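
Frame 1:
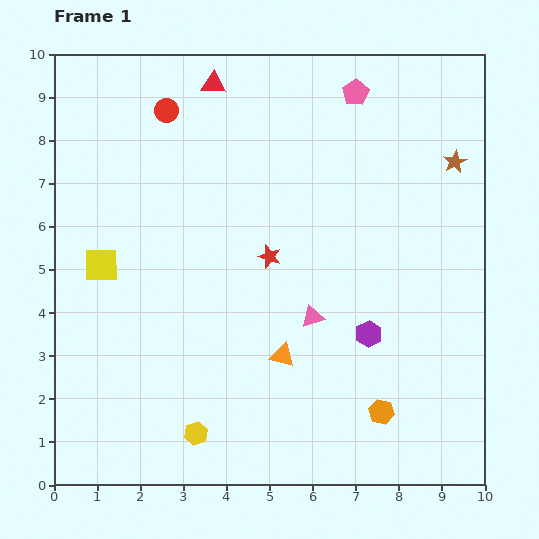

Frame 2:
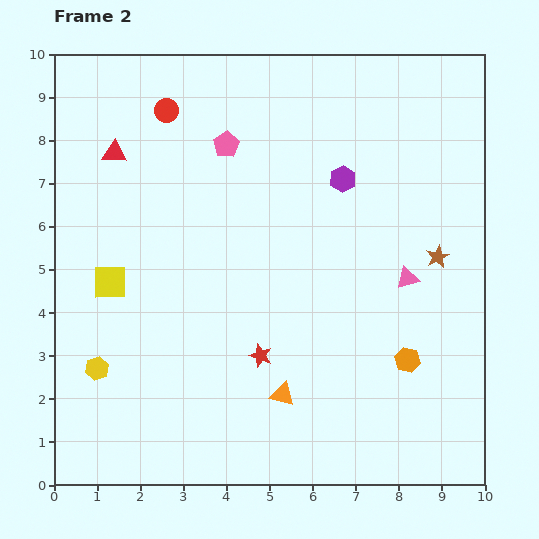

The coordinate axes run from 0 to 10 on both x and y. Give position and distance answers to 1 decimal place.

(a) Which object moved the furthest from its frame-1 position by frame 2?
the purple hexagon

(moved 3.6; next 3.2)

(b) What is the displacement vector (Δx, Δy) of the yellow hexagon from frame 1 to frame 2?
(-2.3, 1.5)

The yellow hexagon was at (3.3, 1.2) in frame 1 and (1.0, 2.7) in frame 2.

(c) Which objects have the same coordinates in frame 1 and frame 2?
the red circle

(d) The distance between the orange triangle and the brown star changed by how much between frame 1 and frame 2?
-1.2

Distance in frame 1: 6.0. Distance in frame 2: 4.8.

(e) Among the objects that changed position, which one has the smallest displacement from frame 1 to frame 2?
the yellow square

(moved 0.4)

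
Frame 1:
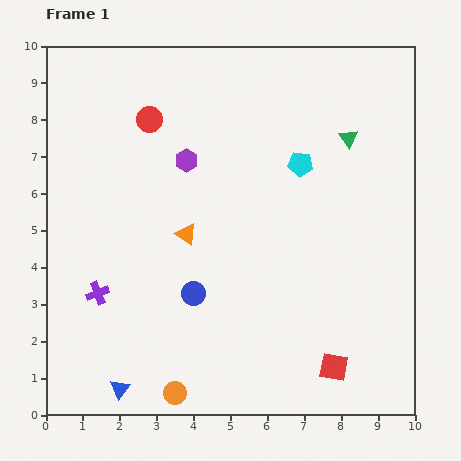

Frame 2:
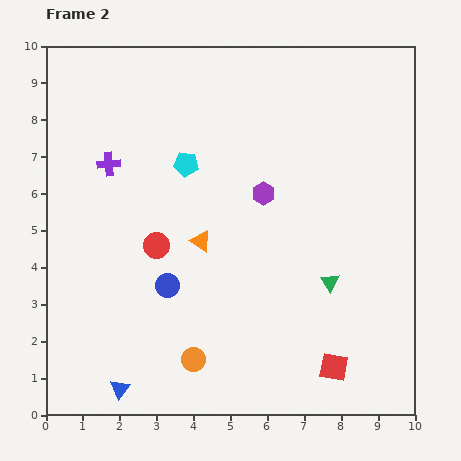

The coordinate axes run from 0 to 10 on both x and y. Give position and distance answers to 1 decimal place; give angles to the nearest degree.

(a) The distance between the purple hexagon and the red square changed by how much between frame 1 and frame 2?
-1.8

Distance in frame 1: 6.9. Distance in frame 2: 5.1.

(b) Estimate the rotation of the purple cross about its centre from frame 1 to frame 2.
16° clockwise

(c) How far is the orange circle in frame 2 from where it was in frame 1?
1.0

The orange circle moved from (3.5, 0.6) to (4.0, 1.5), a distance of √(0.5² + 0.9²) ≈ 1.0.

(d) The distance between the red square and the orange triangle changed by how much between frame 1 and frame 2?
-0.4

Distance in frame 1: 5.4. Distance in frame 2: 5.0.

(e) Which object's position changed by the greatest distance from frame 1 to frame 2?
the green triangle

(moved 3.9; next 3.5)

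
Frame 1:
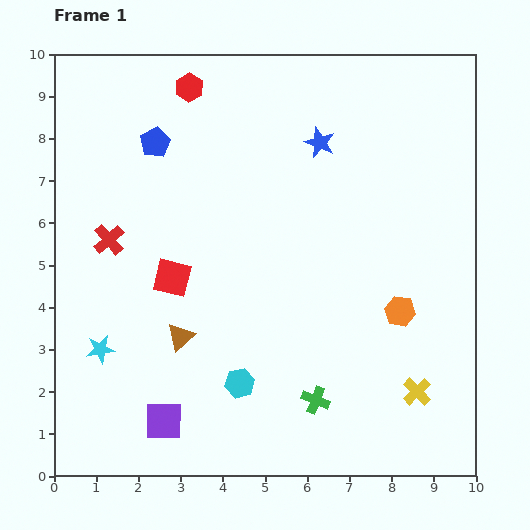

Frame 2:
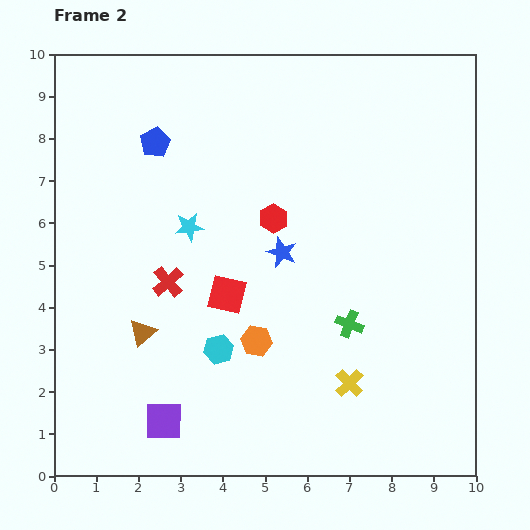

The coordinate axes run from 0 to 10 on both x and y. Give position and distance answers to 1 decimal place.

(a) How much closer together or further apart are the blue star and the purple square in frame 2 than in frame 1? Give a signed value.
-2.7

Distance in frame 1: 7.6. Distance in frame 2: 4.9.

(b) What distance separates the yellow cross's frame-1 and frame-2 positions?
1.6

The yellow cross moved from (8.6, 2.0) to (7.0, 2.2), a distance of √(1.6² + 0.2²) ≈ 1.6.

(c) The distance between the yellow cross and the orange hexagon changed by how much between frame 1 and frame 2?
+0.5

Distance in frame 1: 1.9. Distance in frame 2: 2.4.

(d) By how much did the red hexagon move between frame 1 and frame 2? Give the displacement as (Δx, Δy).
(2.0, -3.1)

The red hexagon was at (3.2, 9.2) in frame 1 and (5.2, 6.1) in frame 2.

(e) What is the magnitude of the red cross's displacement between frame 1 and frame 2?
1.7

The red cross moved from (1.3, 5.6) to (2.7, 4.6), a distance of √(1.4² + 1.0²) ≈ 1.7.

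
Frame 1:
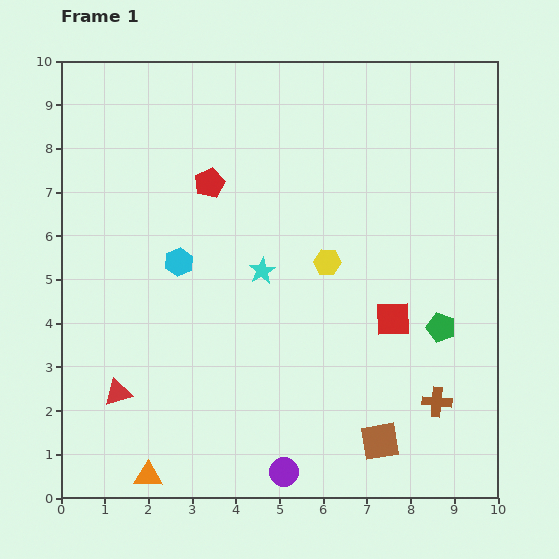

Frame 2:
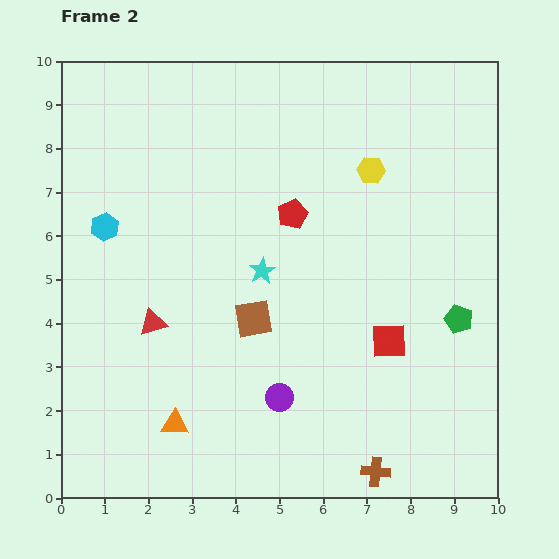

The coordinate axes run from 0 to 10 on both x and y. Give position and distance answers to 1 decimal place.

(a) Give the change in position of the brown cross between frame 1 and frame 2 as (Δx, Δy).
(-1.4, -1.6)

The brown cross was at (8.6, 2.2) in frame 1 and (7.2, 0.6) in frame 2.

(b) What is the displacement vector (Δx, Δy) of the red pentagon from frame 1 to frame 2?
(1.9, -0.7)

The red pentagon was at (3.4, 7.2) in frame 1 and (5.3, 6.5) in frame 2.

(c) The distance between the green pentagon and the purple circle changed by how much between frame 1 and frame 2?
-0.4

Distance in frame 1: 4.9. Distance in frame 2: 4.5.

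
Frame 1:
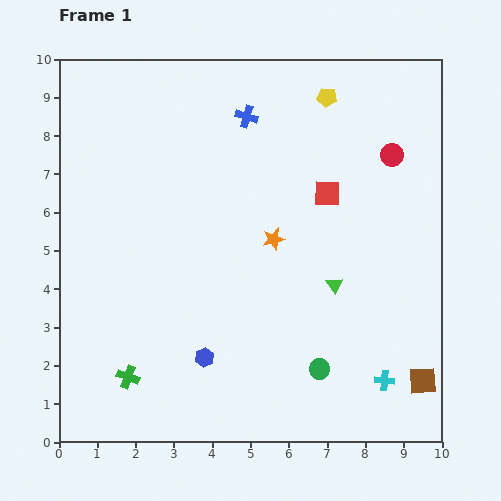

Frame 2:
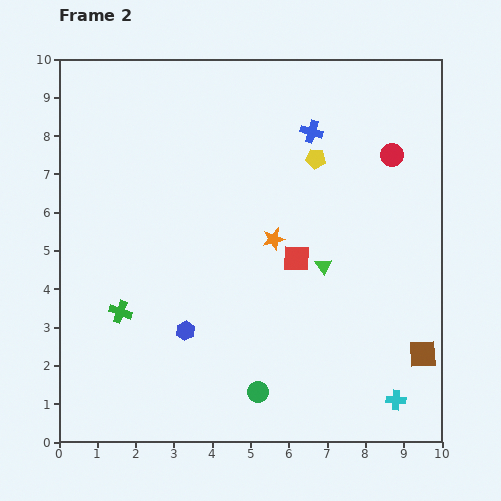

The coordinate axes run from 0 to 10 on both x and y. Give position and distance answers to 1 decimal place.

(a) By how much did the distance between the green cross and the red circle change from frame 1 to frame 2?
-0.8

Distance in frame 1: 9.0. Distance in frame 2: 8.2.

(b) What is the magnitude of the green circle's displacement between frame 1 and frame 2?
1.7

The green circle moved from (6.8, 1.9) to (5.2, 1.3), a distance of √(1.6² + 0.6²) ≈ 1.7.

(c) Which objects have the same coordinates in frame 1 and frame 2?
the red circle, the orange star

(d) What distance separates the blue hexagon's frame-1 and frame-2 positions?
0.9

The blue hexagon moved from (3.8, 2.2) to (3.3, 2.9), a distance of √(0.5² + 0.7²) ≈ 0.9.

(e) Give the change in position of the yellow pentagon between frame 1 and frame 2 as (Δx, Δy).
(-0.3, -1.6)

The yellow pentagon was at (7.0, 9.0) in frame 1 and (6.7, 7.4) in frame 2.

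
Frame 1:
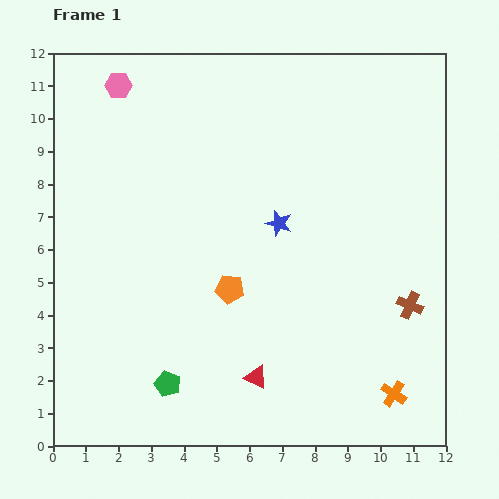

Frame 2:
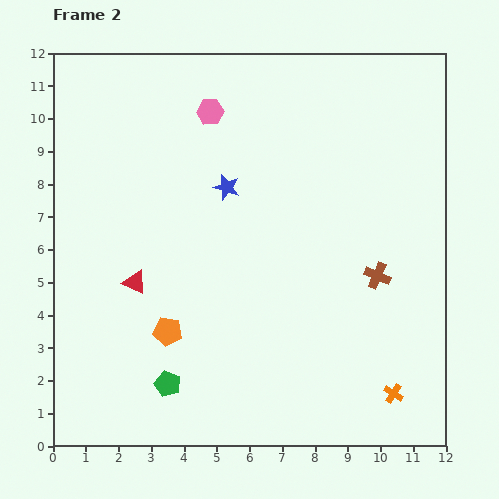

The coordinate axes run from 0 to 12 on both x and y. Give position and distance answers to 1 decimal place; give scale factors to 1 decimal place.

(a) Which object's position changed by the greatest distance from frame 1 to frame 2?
the red triangle

(moved 4.7; next 2.9)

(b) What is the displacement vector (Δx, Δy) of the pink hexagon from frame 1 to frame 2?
(2.8, -0.8)

The pink hexagon was at (2.0, 11.0) in frame 1 and (4.8, 10.2) in frame 2.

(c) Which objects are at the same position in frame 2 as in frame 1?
the green pentagon, the orange cross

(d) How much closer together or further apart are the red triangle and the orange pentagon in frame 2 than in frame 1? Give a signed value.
-1.0

Distance in frame 1: 2.8. Distance in frame 2: 1.8.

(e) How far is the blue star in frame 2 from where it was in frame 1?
1.9

The blue star moved from (6.9, 6.8) to (5.3, 7.9), a distance of √(1.6² + 1.1²) ≈ 1.9.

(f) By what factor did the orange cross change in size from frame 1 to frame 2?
0.7×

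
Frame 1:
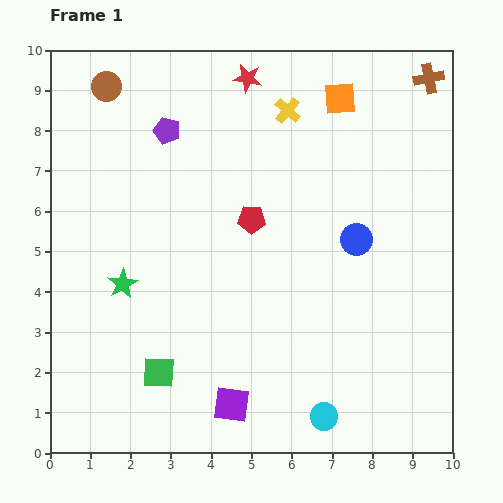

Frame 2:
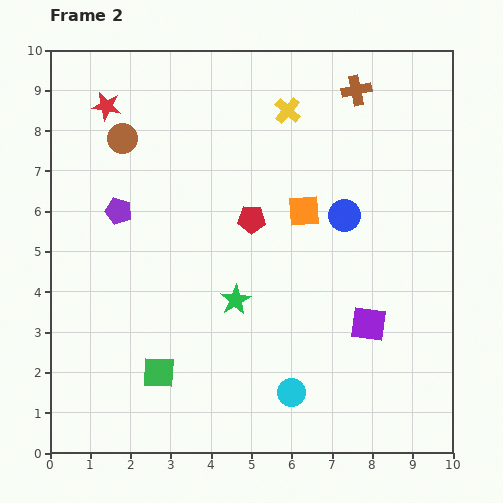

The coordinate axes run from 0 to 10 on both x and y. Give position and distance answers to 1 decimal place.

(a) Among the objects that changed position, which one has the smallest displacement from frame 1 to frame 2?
the blue circle

(moved 0.7)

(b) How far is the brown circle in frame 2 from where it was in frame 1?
1.4

The brown circle moved from (1.4, 9.1) to (1.8, 7.8), a distance of √(0.4² + 1.3²) ≈ 1.4.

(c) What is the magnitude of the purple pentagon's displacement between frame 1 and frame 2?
2.3

The purple pentagon moved from (2.9, 8.0) to (1.7, 6.0), a distance of √(1.2² + 2.0²) ≈ 2.3.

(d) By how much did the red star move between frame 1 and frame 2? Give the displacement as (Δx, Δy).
(-3.5, -0.7)

The red star was at (4.9, 9.3) in frame 1 and (1.4, 8.6) in frame 2.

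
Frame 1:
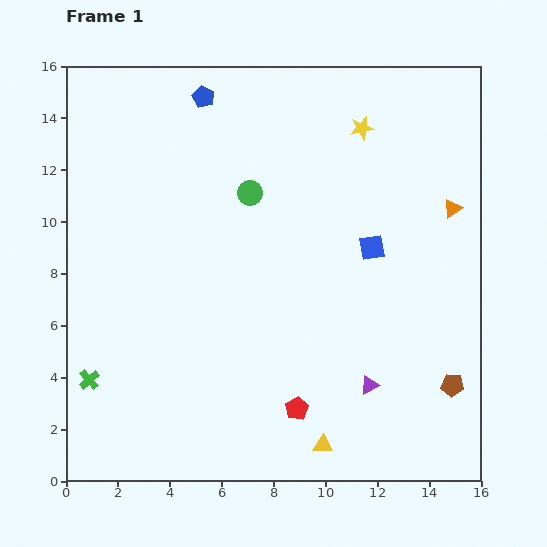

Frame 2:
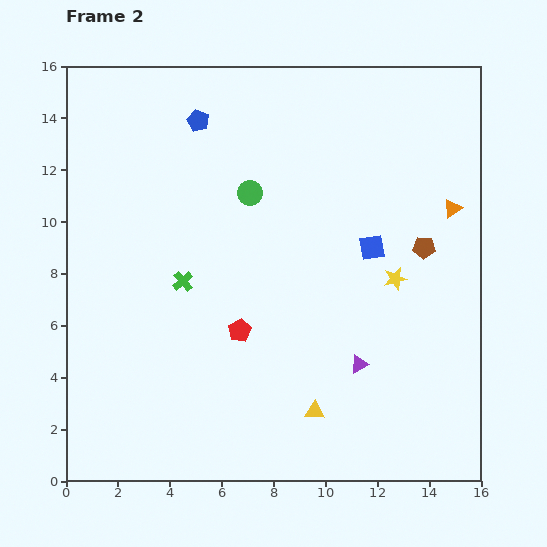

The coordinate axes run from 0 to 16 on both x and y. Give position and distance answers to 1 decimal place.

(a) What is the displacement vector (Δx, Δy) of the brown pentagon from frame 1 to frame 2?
(-1.1, 5.3)

The brown pentagon was at (14.9, 3.7) in frame 1 and (13.8, 9.0) in frame 2.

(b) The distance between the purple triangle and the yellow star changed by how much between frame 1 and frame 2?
-6.3

Distance in frame 1: 9.9. Distance in frame 2: 3.6.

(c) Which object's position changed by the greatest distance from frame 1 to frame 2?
the yellow star

(moved 5.9; next 5.4)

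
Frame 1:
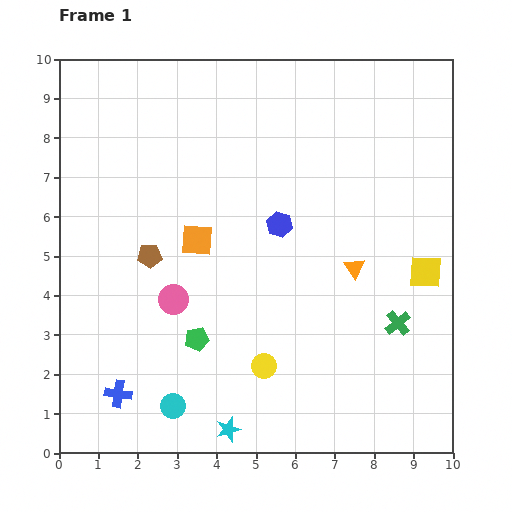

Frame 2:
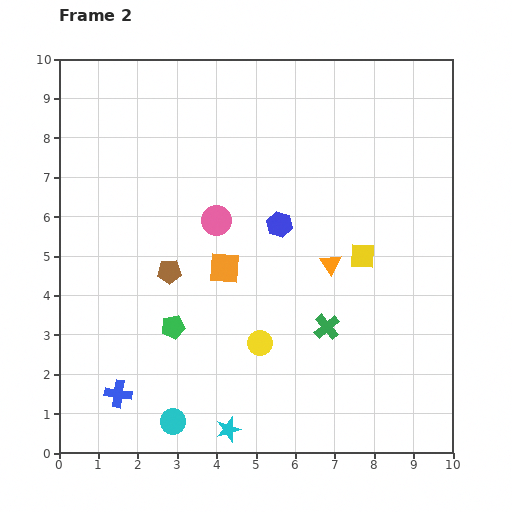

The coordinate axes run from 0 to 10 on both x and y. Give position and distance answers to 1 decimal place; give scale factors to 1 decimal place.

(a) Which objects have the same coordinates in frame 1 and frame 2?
the blue cross, the cyan star, the blue hexagon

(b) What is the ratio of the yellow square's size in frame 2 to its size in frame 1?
0.8×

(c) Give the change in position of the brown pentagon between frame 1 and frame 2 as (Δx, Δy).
(0.5, -0.4)

The brown pentagon was at (2.3, 5.0) in frame 1 and (2.8, 4.6) in frame 2.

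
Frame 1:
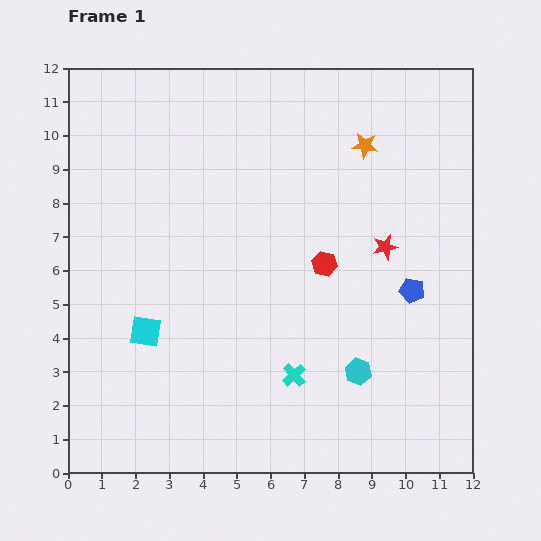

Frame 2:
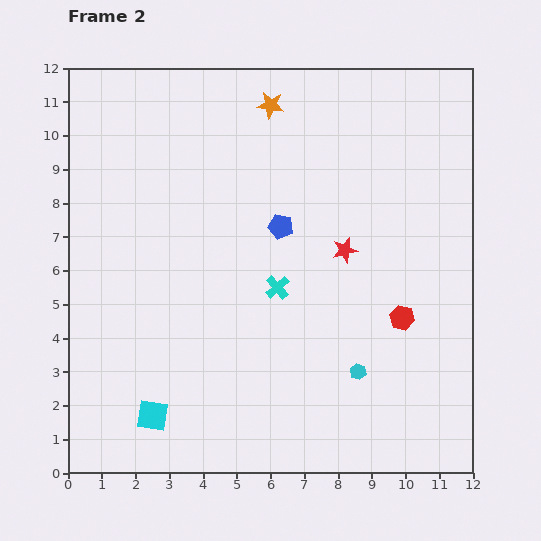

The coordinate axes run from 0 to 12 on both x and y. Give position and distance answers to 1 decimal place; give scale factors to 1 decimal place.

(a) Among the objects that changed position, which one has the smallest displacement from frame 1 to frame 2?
the red star

(moved 1.2)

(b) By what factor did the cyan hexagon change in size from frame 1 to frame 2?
0.6×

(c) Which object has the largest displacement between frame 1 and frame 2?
the blue pentagon

(moved 4.3; next 3.0)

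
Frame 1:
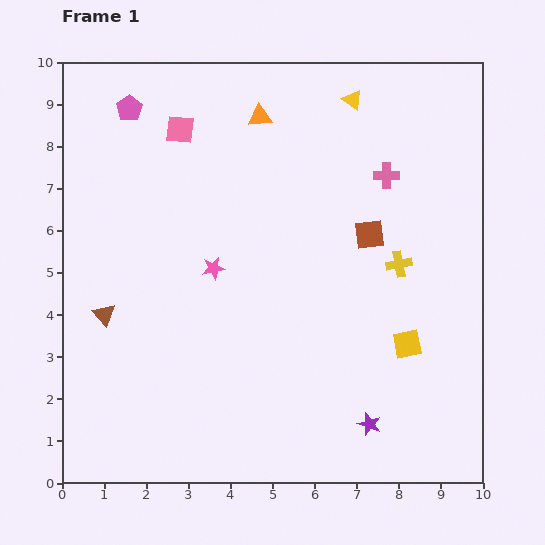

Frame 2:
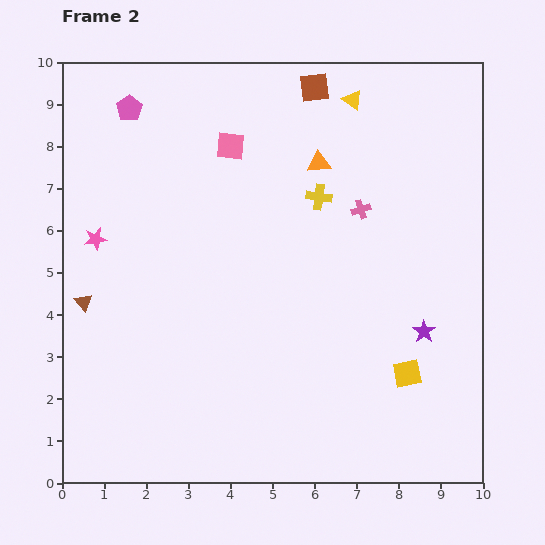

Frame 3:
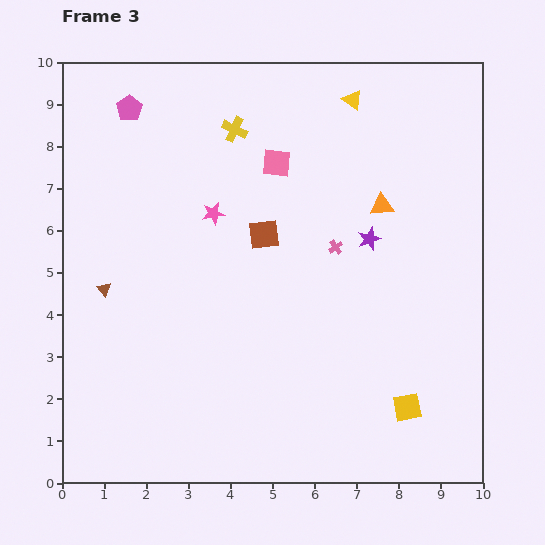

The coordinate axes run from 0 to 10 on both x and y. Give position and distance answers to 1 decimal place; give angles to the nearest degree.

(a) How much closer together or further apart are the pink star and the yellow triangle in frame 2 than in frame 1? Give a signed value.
+1.7

Distance in frame 1: 5.2. Distance in frame 2: 6.9.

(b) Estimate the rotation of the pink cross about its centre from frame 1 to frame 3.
36° counter-clockwise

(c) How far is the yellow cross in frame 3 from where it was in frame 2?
2.6

The yellow cross moved from (6.1, 6.8) to (4.1, 8.4), a distance of √(2.0² + 1.6²) ≈ 2.6.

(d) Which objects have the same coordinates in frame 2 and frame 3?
the yellow triangle, the pink pentagon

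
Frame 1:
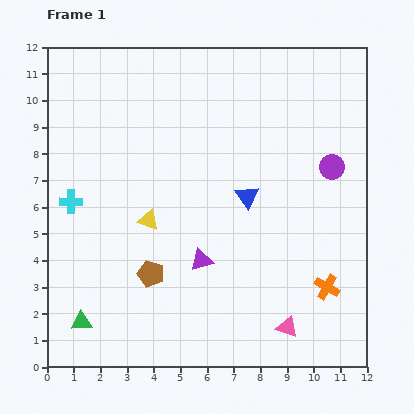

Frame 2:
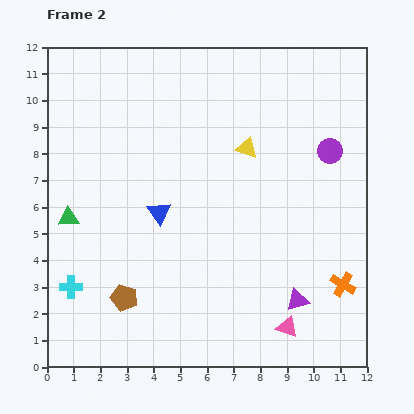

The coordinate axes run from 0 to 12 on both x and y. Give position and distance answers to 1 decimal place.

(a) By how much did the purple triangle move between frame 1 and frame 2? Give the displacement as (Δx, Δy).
(3.6, -1.5)

The purple triangle was at (5.8, 4.0) in frame 1 and (9.4, 2.5) in frame 2.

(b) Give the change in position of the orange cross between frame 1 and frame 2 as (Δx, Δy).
(0.6, 0.1)

The orange cross was at (10.5, 3.0) in frame 1 and (11.1, 3.1) in frame 2.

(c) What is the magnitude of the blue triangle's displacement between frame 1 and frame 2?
3.4

The blue triangle moved from (7.5, 6.4) to (4.2, 5.8), a distance of √(3.3² + 0.6²) ≈ 3.4.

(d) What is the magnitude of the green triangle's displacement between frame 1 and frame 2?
3.9

The green triangle moved from (1.3, 1.7) to (0.8, 5.6), a distance of √(0.5² + 3.9²) ≈ 3.9.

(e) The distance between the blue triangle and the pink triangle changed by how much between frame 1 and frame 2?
+1.3

Distance in frame 1: 5.1. Distance in frame 2: 6.4.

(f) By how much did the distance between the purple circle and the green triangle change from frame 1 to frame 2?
-0.9

Distance in frame 1: 11.0. Distance in frame 2: 10.1.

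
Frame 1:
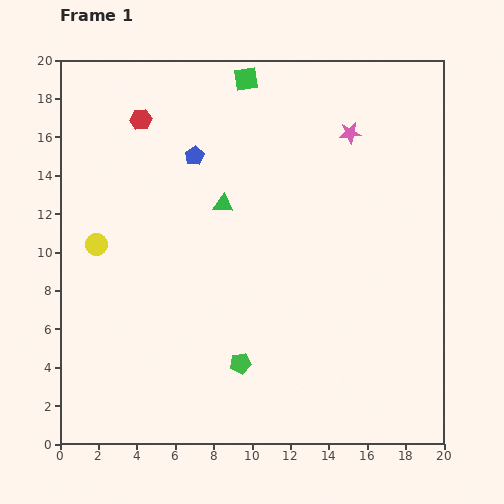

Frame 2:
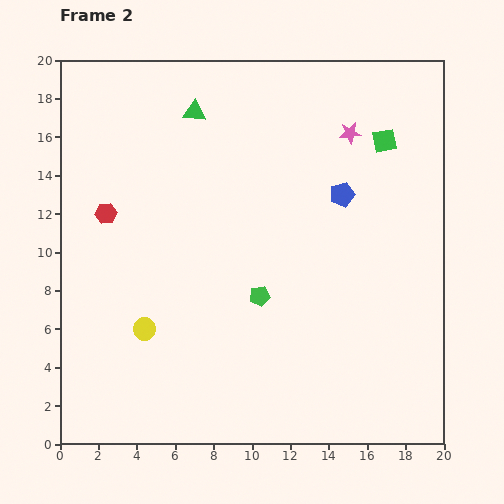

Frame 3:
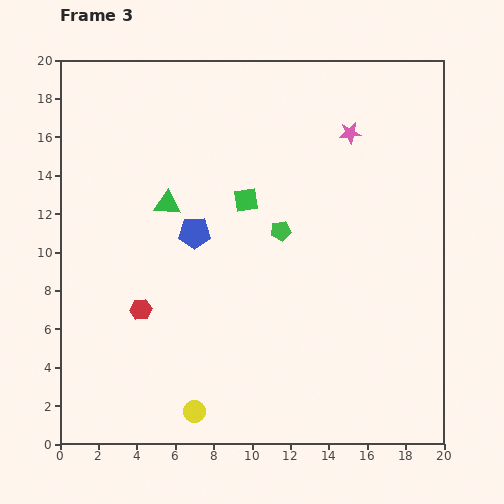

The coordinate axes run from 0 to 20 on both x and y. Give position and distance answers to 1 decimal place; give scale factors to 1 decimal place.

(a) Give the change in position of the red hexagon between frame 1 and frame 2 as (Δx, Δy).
(-1.8, -4.9)

The red hexagon was at (4.2, 16.9) in frame 1 and (2.4, 12.0) in frame 2.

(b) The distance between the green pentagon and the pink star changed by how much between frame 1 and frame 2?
-3.6

Distance in frame 1: 13.3. Distance in frame 2: 9.7.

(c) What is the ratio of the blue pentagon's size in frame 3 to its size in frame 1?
1.7×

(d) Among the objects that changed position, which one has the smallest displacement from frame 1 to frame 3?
the green triangle

(moved 2.9)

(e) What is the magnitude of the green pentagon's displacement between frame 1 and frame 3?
7.2

The green pentagon moved from (9.4, 4.2) to (11.5, 11.1), a distance of √(2.1² + 6.9²) ≈ 7.2.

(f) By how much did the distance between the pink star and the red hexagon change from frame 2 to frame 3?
+0.9

Distance in frame 2: 13.4. Distance in frame 3: 14.3.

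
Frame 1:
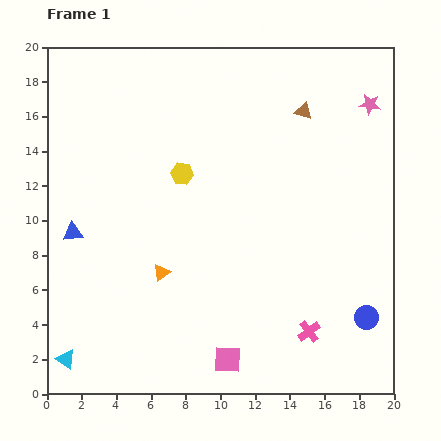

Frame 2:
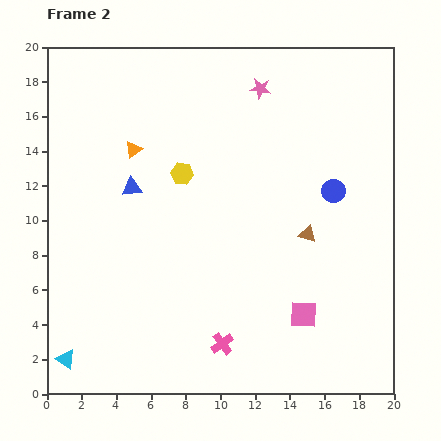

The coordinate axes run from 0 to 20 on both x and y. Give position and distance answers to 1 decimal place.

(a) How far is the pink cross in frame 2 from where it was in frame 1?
5.0

The pink cross moved from (15.1, 3.6) to (10.1, 2.9), a distance of √(5.0² + 0.7²) ≈ 5.0.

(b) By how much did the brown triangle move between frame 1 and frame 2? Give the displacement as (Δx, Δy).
(0.2, -7.1)

The brown triangle was at (14.8, 16.3) in frame 1 and (15.0, 9.2) in frame 2.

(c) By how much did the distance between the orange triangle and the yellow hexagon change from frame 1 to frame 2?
-2.7

Distance in frame 1: 5.8. Distance in frame 2: 3.1.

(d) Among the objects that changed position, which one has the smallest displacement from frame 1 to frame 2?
the blue triangle

(moved 4.3)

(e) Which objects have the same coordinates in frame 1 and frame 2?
the yellow hexagon, the cyan triangle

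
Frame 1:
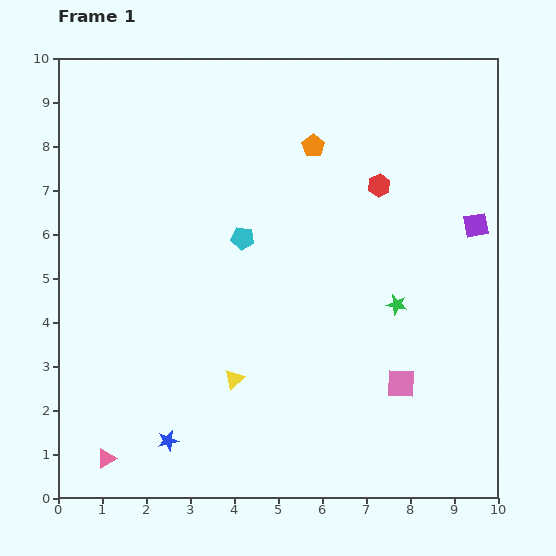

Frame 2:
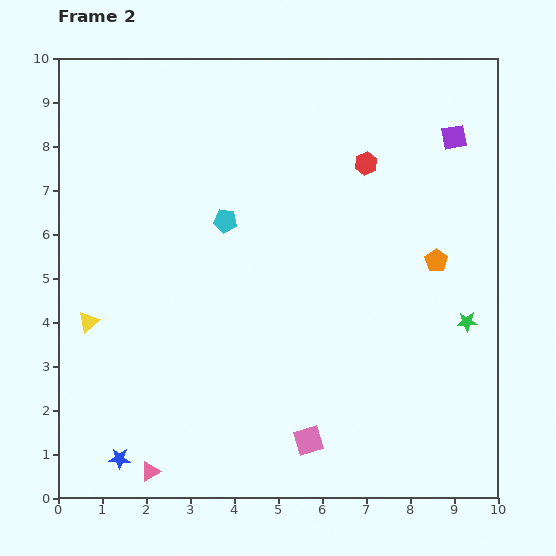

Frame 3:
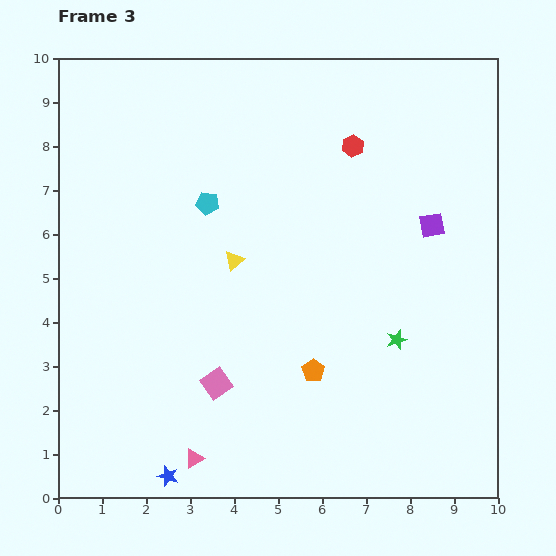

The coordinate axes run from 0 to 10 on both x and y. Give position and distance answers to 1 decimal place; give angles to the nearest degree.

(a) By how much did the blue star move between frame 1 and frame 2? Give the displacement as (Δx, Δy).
(-1.1, -0.4)

The blue star was at (2.5, 1.3) in frame 1 and (1.4, 0.9) in frame 2.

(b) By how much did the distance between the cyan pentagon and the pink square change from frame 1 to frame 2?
+0.4

Distance in frame 1: 4.9. Distance in frame 2: 5.3.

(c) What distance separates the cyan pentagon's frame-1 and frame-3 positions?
1.1

The cyan pentagon moved from (4.2, 5.9) to (3.4, 6.7), a distance of √(0.8² + 0.8²) ≈ 1.1.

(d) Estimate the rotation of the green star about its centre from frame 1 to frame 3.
30° counter-clockwise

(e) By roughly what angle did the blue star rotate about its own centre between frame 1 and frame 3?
31° clockwise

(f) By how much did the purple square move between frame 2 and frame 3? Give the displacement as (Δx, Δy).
(-0.5, -2.0)

The purple square was at (9.0, 8.2) in frame 2 and (8.5, 6.2) in frame 3.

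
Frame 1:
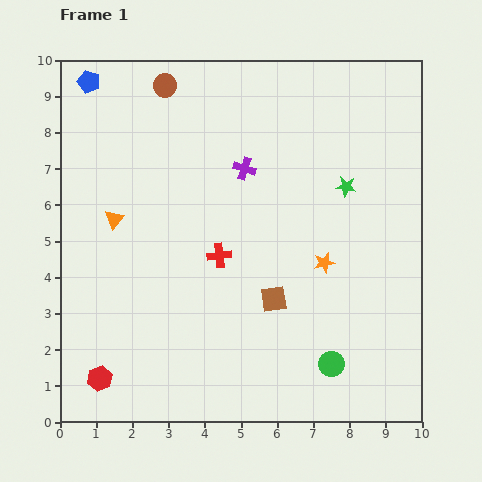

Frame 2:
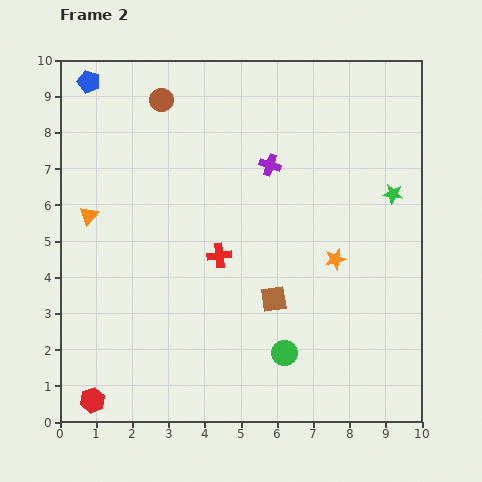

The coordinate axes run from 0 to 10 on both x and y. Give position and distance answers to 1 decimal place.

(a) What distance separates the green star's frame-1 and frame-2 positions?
1.3

The green star moved from (7.9, 6.5) to (9.2, 6.3), a distance of √(1.3² + 0.2²) ≈ 1.3.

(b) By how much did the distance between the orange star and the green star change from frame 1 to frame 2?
+0.2

Distance in frame 1: 2.2. Distance in frame 2: 2.4.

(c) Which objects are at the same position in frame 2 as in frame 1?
the red cross, the blue pentagon, the brown square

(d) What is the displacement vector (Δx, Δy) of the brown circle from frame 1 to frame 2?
(-0.1, -0.4)

The brown circle was at (2.9, 9.3) in frame 1 and (2.8, 8.9) in frame 2.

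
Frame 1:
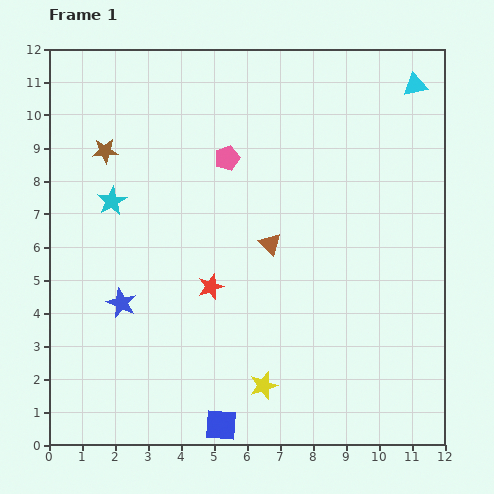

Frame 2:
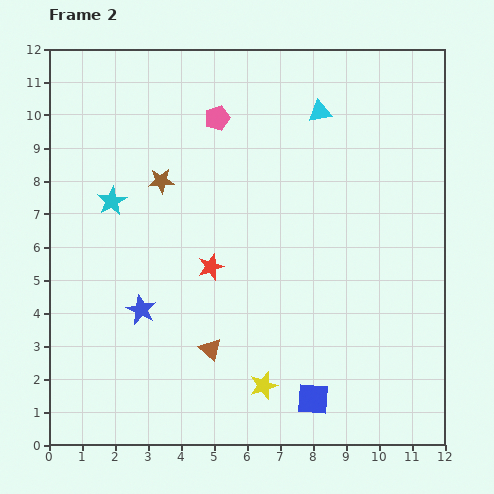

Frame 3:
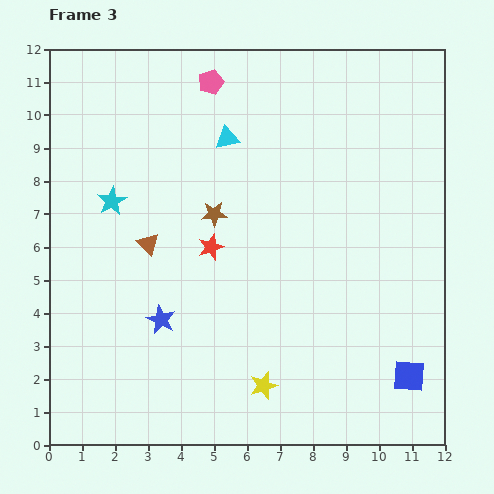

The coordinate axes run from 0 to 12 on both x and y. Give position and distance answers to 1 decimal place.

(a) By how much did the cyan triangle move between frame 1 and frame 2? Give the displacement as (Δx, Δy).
(-2.9, -0.8)

The cyan triangle was at (11.1, 10.9) in frame 1 and (8.2, 10.1) in frame 2.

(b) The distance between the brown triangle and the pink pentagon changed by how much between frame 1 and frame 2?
+4.1

Distance in frame 1: 2.9. Distance in frame 2: 7.0.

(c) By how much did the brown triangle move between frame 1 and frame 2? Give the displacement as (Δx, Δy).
(-1.8, -3.2)

The brown triangle was at (6.7, 6.1) in frame 1 and (4.9, 2.9) in frame 2.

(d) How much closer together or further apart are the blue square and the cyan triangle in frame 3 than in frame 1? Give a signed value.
-2.8

Distance in frame 1: 11.9. Distance in frame 3: 9.1.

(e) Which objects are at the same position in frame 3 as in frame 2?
the yellow star, the cyan star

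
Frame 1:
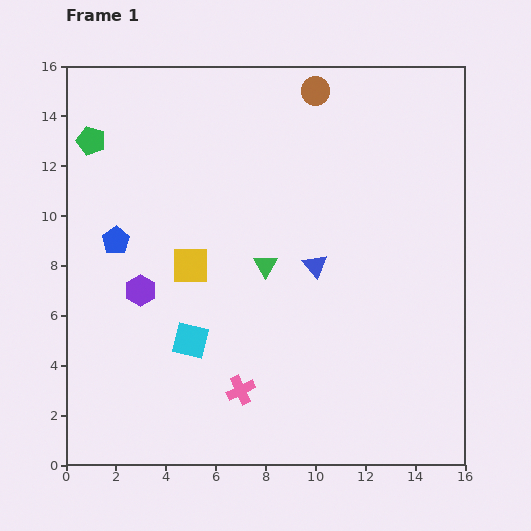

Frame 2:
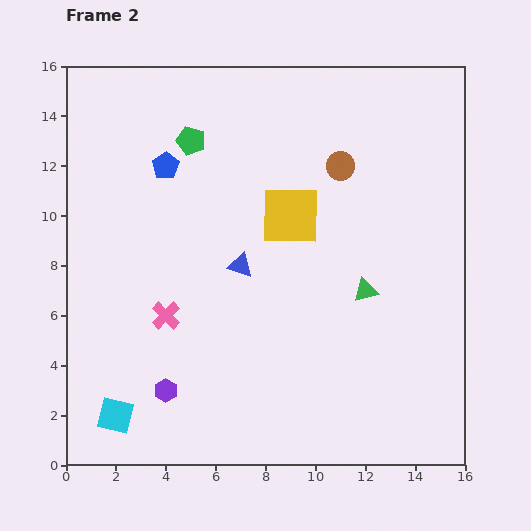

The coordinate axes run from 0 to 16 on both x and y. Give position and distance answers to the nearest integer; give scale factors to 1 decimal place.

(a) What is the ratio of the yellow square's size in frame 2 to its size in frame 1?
1.6×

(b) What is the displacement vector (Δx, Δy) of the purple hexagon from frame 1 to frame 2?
(1, -4)

The purple hexagon was at (3, 7) in frame 1 and (4, 3) in frame 2.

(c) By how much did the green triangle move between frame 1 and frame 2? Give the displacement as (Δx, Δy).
(4, -1)

The green triangle was at (8, 8) in frame 1 and (12, 7) in frame 2.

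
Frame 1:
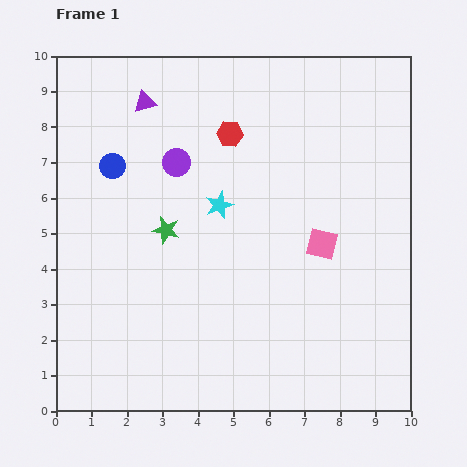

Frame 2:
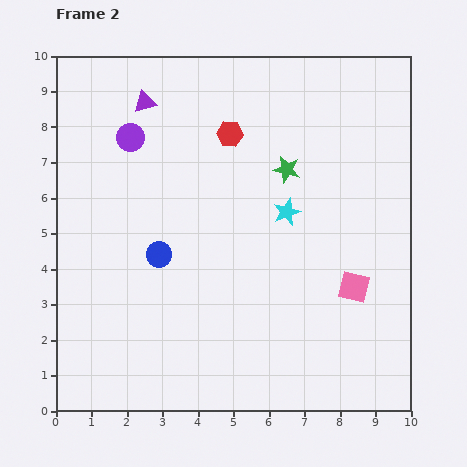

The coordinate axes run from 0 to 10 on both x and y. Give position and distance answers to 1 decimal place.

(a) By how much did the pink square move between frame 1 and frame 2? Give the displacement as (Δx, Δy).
(0.9, -1.2)

The pink square was at (7.5, 4.7) in frame 1 and (8.4, 3.5) in frame 2.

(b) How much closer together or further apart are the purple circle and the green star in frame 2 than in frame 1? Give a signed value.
+2.6

Distance in frame 1: 1.9. Distance in frame 2: 4.5.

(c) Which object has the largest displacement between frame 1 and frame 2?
the green star

(moved 3.8; next 2.8)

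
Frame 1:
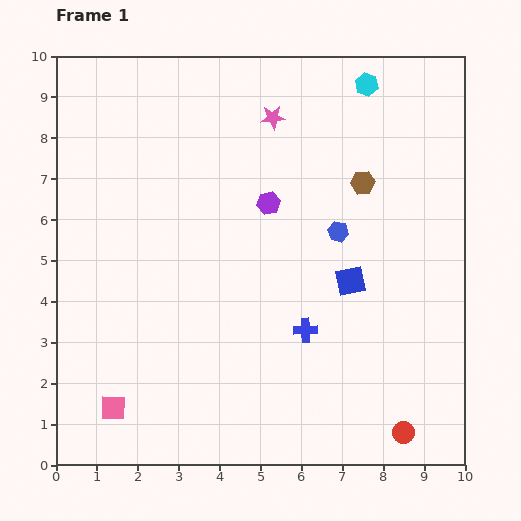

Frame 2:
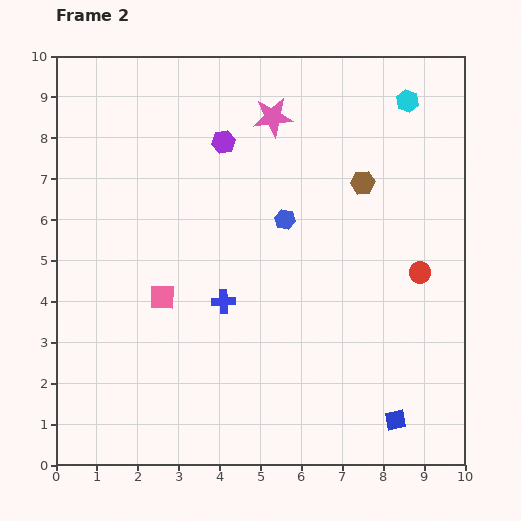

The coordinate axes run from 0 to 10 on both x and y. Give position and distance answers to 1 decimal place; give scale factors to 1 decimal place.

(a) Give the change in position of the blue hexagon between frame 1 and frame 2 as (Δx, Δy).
(-1.3, 0.3)

The blue hexagon was at (6.9, 5.7) in frame 1 and (5.6, 6.0) in frame 2.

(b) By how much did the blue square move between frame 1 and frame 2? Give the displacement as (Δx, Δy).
(1.1, -3.4)

The blue square was at (7.2, 4.5) in frame 1 and (8.3, 1.1) in frame 2.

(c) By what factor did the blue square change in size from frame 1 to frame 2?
0.7×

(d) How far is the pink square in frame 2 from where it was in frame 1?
3.0

The pink square moved from (1.4, 1.4) to (2.6, 4.1), a distance of √(1.2² + 2.7²) ≈ 3.0.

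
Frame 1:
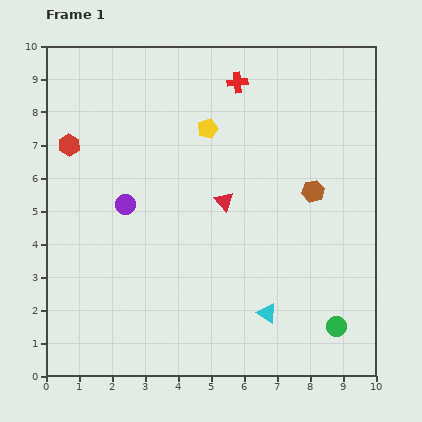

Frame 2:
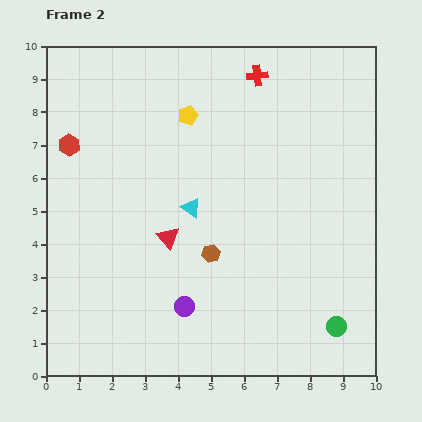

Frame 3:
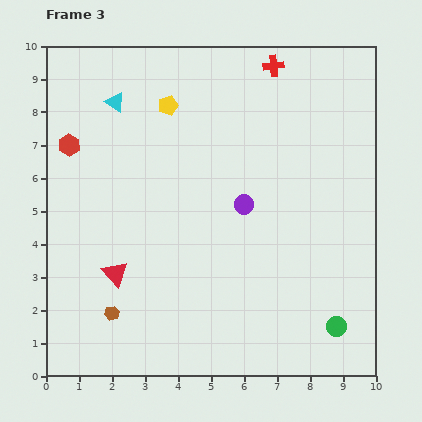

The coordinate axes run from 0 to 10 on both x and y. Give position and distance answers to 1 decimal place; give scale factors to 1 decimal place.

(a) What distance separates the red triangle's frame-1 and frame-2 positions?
2.0

The red triangle moved from (5.4, 5.3) to (3.7, 4.2), a distance of √(1.7² + 1.1²) ≈ 2.0.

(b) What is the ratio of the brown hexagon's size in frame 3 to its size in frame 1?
0.6×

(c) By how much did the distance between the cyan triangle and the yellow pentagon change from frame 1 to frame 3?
-4.3

Distance in frame 1: 5.9. Distance in frame 3: 1.6.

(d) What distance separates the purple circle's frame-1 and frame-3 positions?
3.6

The purple circle moved from (2.4, 5.2) to (6.0, 5.2), a distance of √(3.6² + 0.0²) ≈ 3.6.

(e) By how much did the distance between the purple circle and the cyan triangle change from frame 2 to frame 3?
+2.0

Distance in frame 2: 3.0. Distance in frame 3: 5.0.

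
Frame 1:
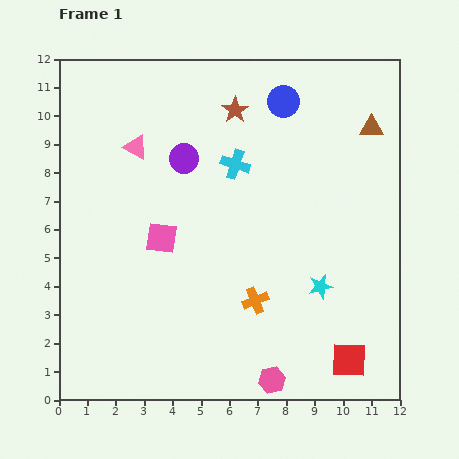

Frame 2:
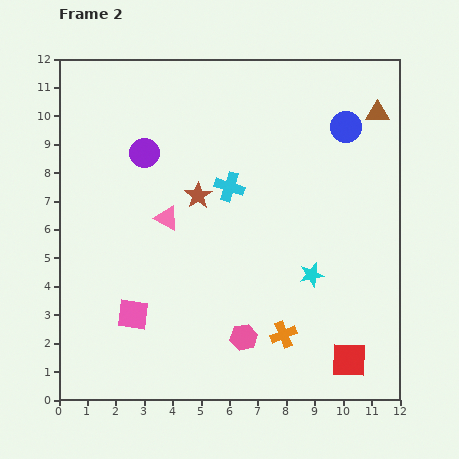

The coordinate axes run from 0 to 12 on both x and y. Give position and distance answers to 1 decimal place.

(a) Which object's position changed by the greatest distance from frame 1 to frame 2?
the brown star

(moved 3.3; next 2.9)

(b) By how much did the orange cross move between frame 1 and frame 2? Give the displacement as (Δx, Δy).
(1.0, -1.2)

The orange cross was at (6.9, 3.5) in frame 1 and (7.9, 2.3) in frame 2.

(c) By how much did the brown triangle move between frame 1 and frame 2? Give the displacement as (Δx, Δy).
(0.2, 0.5)

The brown triangle was at (11.0, 9.6) in frame 1 and (11.2, 10.1) in frame 2.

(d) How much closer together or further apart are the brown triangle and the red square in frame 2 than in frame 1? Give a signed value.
+0.6

Distance in frame 1: 8.2. Distance in frame 2: 8.8.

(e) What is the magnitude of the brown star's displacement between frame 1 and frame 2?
3.3

The brown star moved from (6.2, 10.2) to (4.9, 7.2), a distance of √(1.3² + 3.0²) ≈ 3.3.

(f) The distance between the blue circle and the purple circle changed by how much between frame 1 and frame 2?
+3.2

Distance in frame 1: 4.0. Distance in frame 2: 7.2.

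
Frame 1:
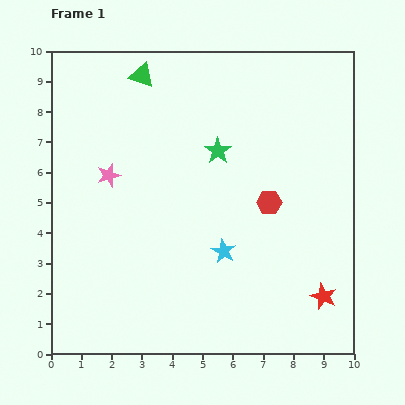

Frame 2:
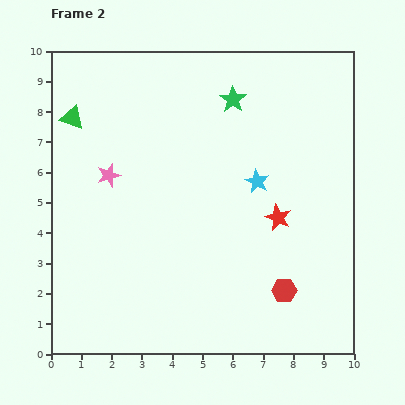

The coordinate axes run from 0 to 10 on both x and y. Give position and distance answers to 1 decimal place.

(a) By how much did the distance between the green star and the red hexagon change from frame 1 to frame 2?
+4.1

Distance in frame 1: 2.4. Distance in frame 2: 6.5.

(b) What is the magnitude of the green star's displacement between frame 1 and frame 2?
1.8

The green star moved from (5.5, 6.7) to (6.0, 8.4), a distance of √(0.5² + 1.7²) ≈ 1.8.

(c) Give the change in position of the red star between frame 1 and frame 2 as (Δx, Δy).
(-1.5, 2.6)

The red star was at (9.0, 1.9) in frame 1 and (7.5, 4.5) in frame 2.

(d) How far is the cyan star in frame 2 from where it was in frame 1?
2.5

The cyan star moved from (5.7, 3.4) to (6.8, 5.7), a distance of √(1.1² + 2.3²) ≈ 2.5.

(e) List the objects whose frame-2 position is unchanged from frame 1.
the pink star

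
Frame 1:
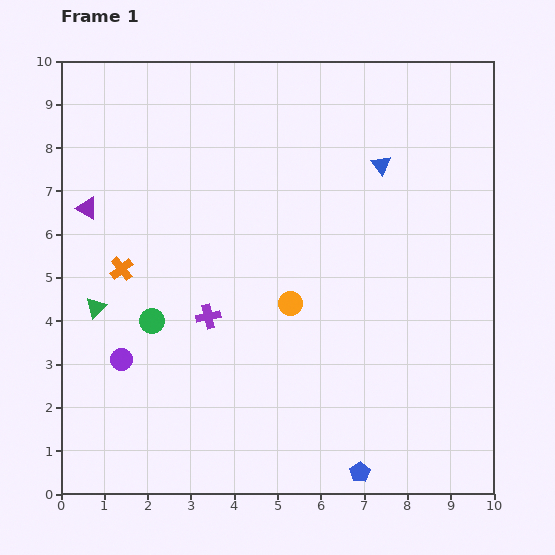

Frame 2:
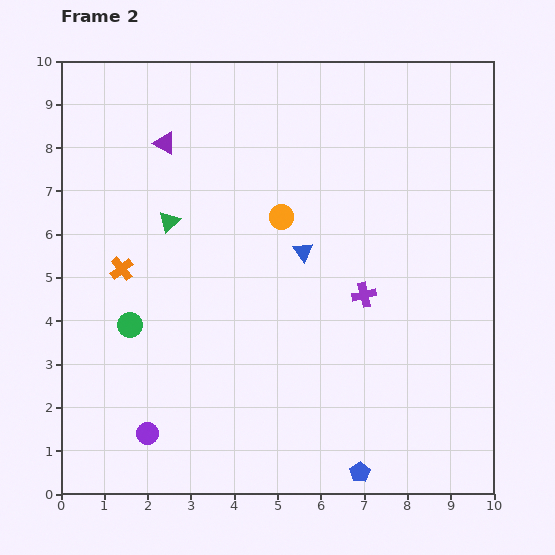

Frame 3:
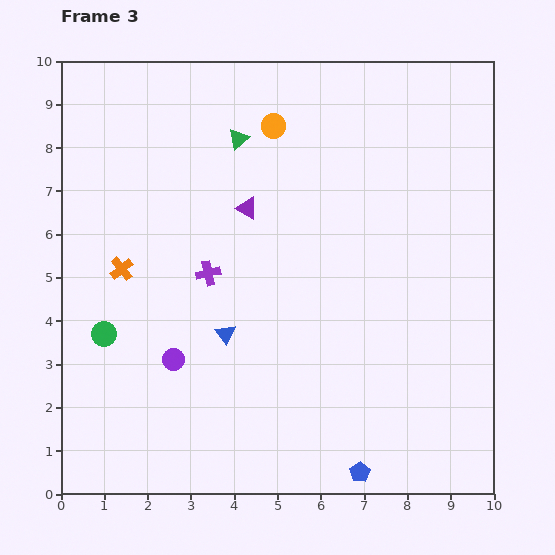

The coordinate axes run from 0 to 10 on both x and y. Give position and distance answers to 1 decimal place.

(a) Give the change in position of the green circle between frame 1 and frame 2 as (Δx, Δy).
(-0.5, -0.1)

The green circle was at (2.1, 4.0) in frame 1 and (1.6, 3.9) in frame 2.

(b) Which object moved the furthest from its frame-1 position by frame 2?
the purple cross

(moved 3.6; next 2.7)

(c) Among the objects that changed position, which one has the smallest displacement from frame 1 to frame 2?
the green circle

(moved 0.5)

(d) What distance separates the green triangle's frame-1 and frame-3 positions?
5.1

The green triangle moved from (0.8, 4.3) to (4.1, 8.2), a distance of √(3.3² + 3.9²) ≈ 5.1.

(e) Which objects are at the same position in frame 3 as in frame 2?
the blue pentagon, the orange cross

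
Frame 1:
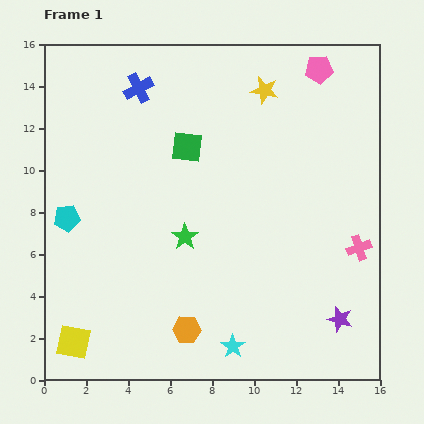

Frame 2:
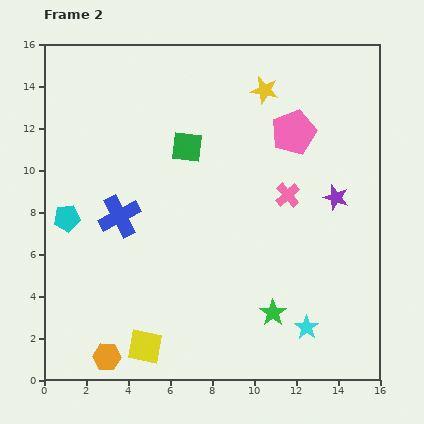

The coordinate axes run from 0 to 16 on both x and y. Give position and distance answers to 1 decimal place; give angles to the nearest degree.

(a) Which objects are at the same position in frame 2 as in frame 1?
the cyan pentagon, the yellow star, the green square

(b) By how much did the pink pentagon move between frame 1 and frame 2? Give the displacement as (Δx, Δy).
(-1.2, -3.0)

The pink pentagon was at (13.1, 14.8) in frame 1 and (11.9, 11.8) in frame 2.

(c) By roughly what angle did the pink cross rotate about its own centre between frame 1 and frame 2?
22° counter-clockwise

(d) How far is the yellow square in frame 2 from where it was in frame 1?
3.4

The yellow square moved from (1.4, 1.8) to (4.8, 1.6), a distance of √(3.4² + 0.2²) ≈ 3.4.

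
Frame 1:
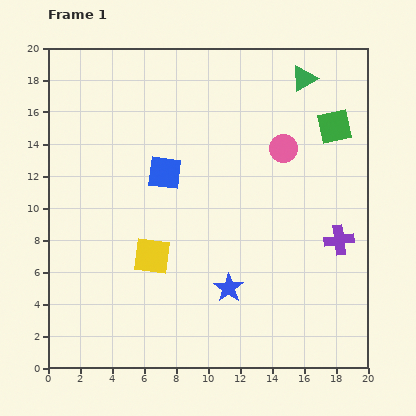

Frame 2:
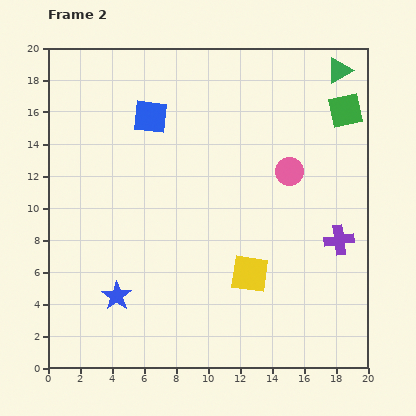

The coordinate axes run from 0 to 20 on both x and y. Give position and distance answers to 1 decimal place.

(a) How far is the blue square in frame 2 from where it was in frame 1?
3.6

The blue square moved from (7.3, 12.2) to (6.4, 15.7), a distance of √(0.9² + 3.5²) ≈ 3.6.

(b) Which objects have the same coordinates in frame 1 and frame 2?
the purple cross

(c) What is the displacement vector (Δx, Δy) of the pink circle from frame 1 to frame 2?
(0.4, -1.4)

The pink circle was at (14.7, 13.7) in frame 1 and (15.1, 12.3) in frame 2.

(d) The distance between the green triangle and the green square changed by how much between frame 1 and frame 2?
-1.1

Distance in frame 1: 3.6. Distance in frame 2: 2.5.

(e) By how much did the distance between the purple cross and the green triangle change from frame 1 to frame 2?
+0.3

Distance in frame 1: 10.3. Distance in frame 2: 10.6.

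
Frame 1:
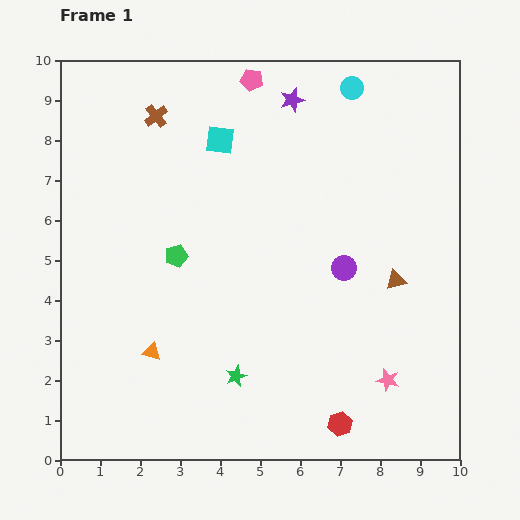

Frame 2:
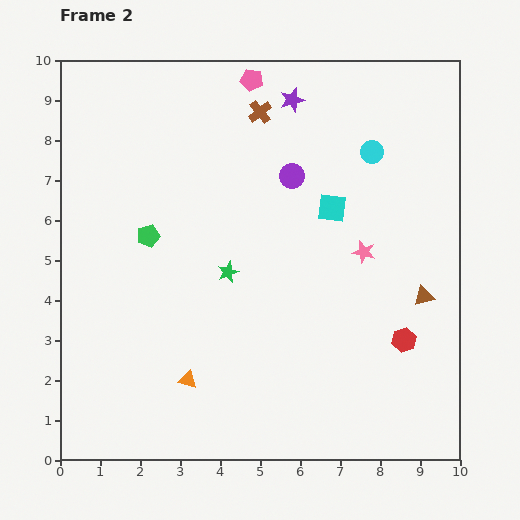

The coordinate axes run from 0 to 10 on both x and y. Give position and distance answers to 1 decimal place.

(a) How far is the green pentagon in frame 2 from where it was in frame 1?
0.9

The green pentagon moved from (2.9, 5.1) to (2.2, 5.6), a distance of √(0.7² + 0.5²) ≈ 0.9.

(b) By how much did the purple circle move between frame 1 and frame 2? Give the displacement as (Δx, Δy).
(-1.3, 2.3)

The purple circle was at (7.1, 4.8) in frame 1 and (5.8, 7.1) in frame 2.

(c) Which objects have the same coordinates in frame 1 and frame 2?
the purple star, the pink pentagon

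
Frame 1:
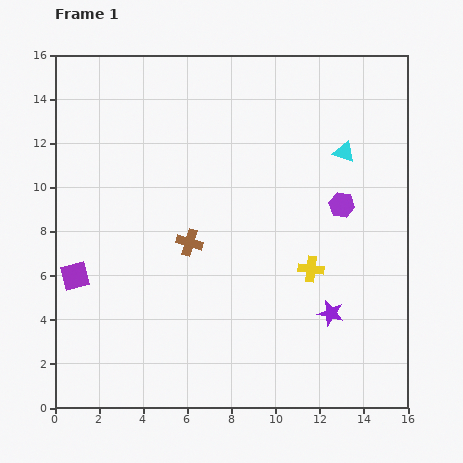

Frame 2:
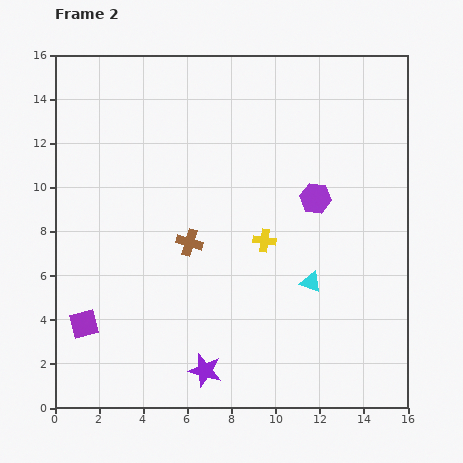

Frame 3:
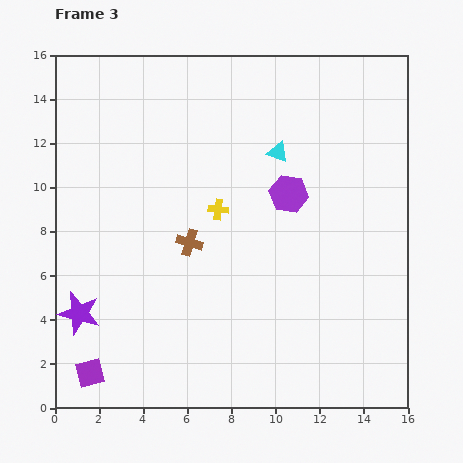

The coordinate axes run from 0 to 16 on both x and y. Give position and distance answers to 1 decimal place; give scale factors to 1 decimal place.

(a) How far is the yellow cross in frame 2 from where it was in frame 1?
2.5

The yellow cross moved from (11.6, 6.3) to (9.5, 7.6), a distance of √(2.1² + 1.3²) ≈ 2.5.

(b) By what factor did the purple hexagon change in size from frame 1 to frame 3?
1.5×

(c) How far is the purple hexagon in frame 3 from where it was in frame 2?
1.2

The purple hexagon moved from (11.8, 9.5) to (10.6, 9.7), a distance of √(1.2² + 0.2²) ≈ 1.2.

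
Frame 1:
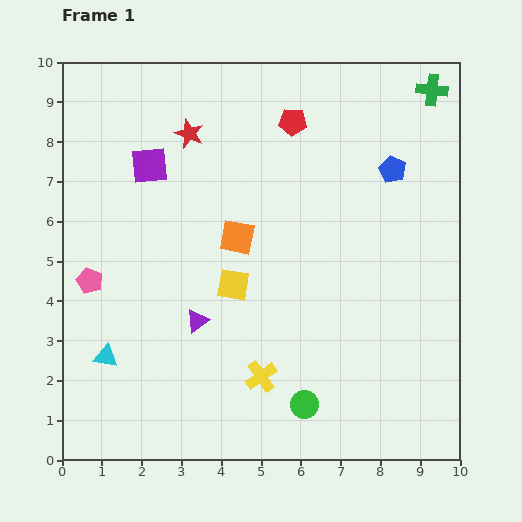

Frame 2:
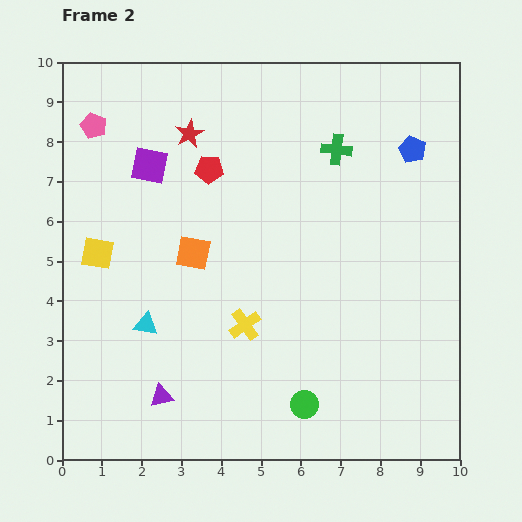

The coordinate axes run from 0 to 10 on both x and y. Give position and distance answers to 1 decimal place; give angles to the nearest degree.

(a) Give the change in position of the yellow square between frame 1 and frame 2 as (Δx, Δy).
(-3.4, 0.8)

The yellow square was at (4.3, 4.4) in frame 1 and (0.9, 5.2) in frame 2.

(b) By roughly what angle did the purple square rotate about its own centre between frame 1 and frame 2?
17° clockwise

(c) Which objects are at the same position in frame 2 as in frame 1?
the green circle, the purple square, the red star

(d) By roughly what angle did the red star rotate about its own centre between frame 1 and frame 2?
23° clockwise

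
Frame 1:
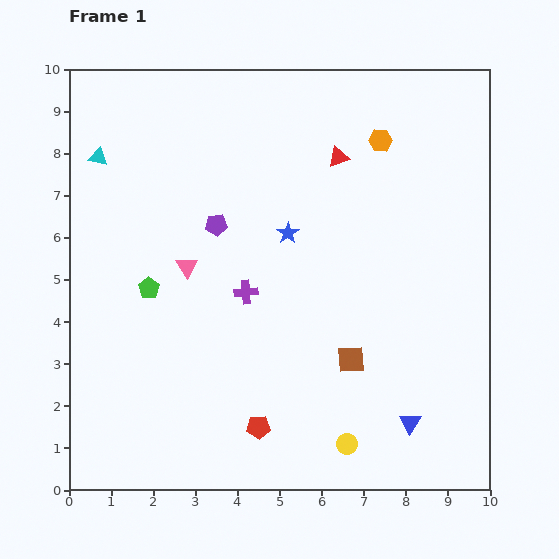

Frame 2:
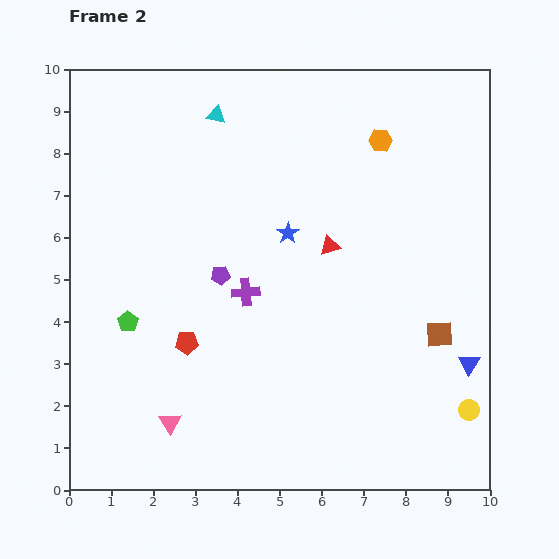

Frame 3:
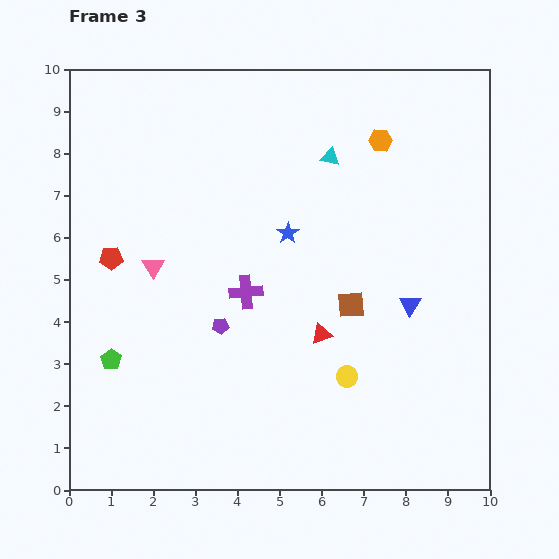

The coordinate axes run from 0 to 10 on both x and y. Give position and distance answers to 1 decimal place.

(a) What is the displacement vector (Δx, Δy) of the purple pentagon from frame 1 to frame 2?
(0.1, -1.2)

The purple pentagon was at (3.5, 6.3) in frame 1 and (3.6, 5.1) in frame 2.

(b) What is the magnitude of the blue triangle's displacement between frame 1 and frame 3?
2.8

The blue triangle moved from (8.1, 1.6) to (8.1, 4.4), a distance of √(0.0² + 2.8²) ≈ 2.8.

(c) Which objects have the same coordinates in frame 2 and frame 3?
the purple cross, the blue star, the orange hexagon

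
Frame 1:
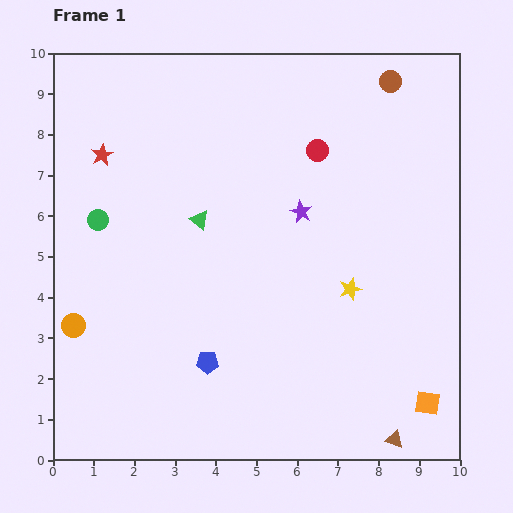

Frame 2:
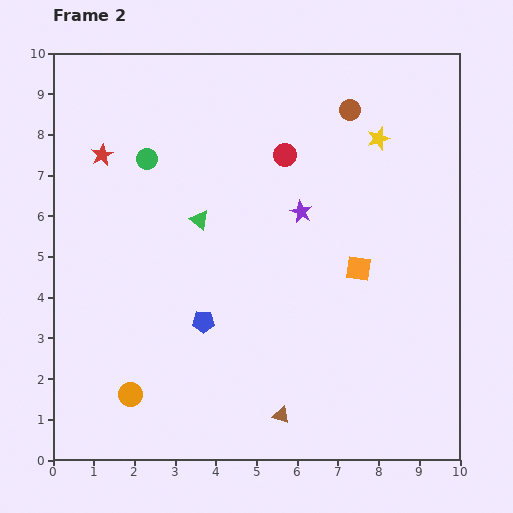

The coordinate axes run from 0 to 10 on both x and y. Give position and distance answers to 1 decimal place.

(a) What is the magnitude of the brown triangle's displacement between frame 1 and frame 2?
2.9

The brown triangle moved from (8.4, 0.5) to (5.6, 1.1), a distance of √(2.8² + 0.6²) ≈ 2.9.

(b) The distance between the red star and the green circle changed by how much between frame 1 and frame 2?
-0.5

Distance in frame 1: 1.6. Distance in frame 2: 1.1.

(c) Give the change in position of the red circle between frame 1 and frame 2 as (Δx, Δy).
(-0.8, -0.1)

The red circle was at (6.5, 7.6) in frame 1 and (5.7, 7.5) in frame 2.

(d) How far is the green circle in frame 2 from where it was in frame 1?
1.9

The green circle moved from (1.1, 5.9) to (2.3, 7.4), a distance of √(1.2² + 1.5²) ≈ 1.9.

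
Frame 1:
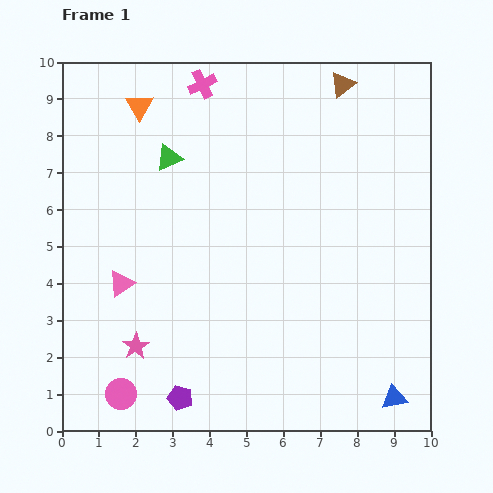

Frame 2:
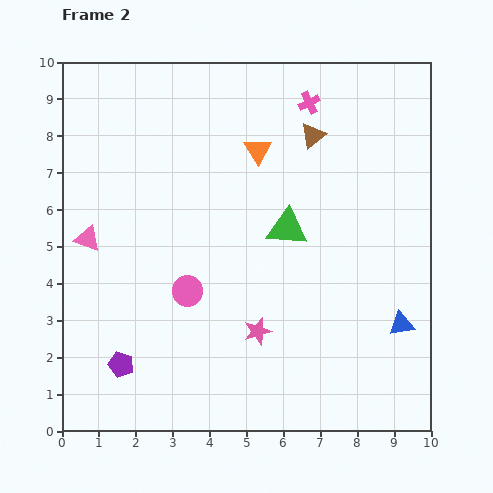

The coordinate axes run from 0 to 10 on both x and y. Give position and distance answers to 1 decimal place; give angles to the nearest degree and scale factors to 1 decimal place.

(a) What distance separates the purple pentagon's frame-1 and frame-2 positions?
1.8

The purple pentagon moved from (3.2, 0.9) to (1.6, 1.8), a distance of √(1.6² + 0.9²) ≈ 1.8.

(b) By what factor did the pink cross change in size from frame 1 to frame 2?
0.8×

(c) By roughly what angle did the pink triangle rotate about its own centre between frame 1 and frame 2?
53° clockwise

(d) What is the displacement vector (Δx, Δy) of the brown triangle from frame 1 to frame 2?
(-0.8, -1.4)

The brown triangle was at (7.6, 9.4) in frame 1 and (6.8, 8.0) in frame 2.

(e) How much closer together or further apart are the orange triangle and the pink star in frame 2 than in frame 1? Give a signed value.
-1.6

Distance in frame 1: 6.5. Distance in frame 2: 4.9.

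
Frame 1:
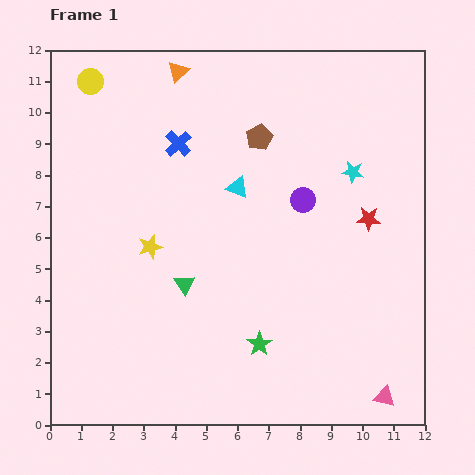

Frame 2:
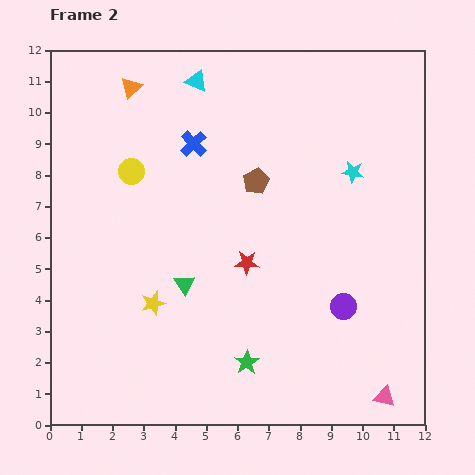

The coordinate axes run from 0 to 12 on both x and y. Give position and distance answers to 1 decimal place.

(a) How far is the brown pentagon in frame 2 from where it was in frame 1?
1.4

The brown pentagon moved from (6.7, 9.2) to (6.6, 7.8), a distance of √(0.1² + 1.4²) ≈ 1.4.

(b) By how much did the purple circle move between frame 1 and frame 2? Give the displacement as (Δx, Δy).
(1.3, -3.4)

The purple circle was at (8.1, 7.2) in frame 1 and (9.4, 3.8) in frame 2.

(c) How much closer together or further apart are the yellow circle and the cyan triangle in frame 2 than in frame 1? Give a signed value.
-2.2

Distance in frame 1: 5.8. Distance in frame 2: 3.6.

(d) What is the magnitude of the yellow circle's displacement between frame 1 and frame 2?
3.2

The yellow circle moved from (1.3, 11.0) to (2.6, 8.1), a distance of √(1.3² + 2.9²) ≈ 3.2.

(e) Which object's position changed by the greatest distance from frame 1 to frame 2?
the red star

(moved 4.1; next 3.6)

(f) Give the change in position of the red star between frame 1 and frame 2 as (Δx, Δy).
(-3.9, -1.4)

The red star was at (10.2, 6.6) in frame 1 and (6.3, 5.2) in frame 2.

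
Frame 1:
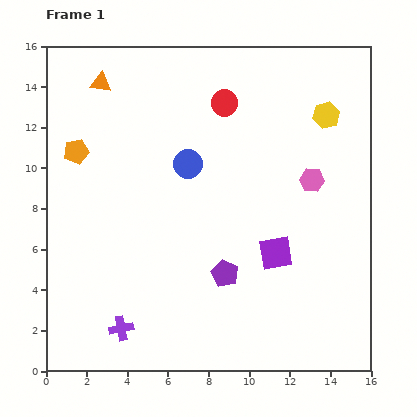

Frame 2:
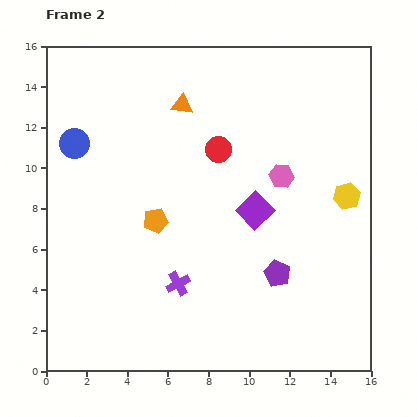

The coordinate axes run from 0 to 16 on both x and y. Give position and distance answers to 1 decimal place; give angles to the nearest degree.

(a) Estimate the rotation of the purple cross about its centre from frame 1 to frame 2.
17° counter-clockwise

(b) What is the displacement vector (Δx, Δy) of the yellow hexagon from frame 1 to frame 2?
(1.0, -4.0)

The yellow hexagon was at (13.8, 12.6) in frame 1 and (14.8, 8.6) in frame 2.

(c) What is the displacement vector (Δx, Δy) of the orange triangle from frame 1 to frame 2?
(4.0, -1.1)

The orange triangle was at (2.7, 14.2) in frame 1 and (6.7, 13.1) in frame 2.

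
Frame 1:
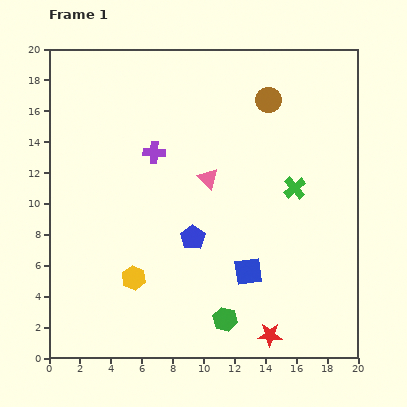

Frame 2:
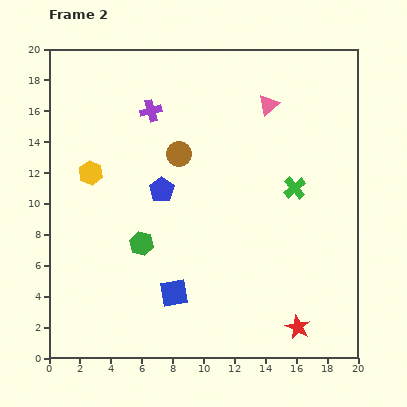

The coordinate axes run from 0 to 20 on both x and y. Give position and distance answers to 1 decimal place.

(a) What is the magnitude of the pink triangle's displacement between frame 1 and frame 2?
6.2

The pink triangle moved from (10.3, 11.6) to (14.2, 16.4), a distance of √(3.9² + 4.8²) ≈ 6.2.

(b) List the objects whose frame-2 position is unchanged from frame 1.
the green cross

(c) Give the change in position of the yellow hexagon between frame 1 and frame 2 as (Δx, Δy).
(-2.8, 6.8)

The yellow hexagon was at (5.5, 5.2) in frame 1 and (2.7, 12.0) in frame 2.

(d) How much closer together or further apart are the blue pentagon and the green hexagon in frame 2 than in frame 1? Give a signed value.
-2.0

Distance in frame 1: 5.7. Distance in frame 2: 3.7.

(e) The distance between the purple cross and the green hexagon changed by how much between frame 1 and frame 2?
-3.1

Distance in frame 1: 11.7. Distance in frame 2: 8.6.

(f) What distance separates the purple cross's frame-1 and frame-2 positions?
2.7

The purple cross moved from (6.8, 13.3) to (6.6, 16.0), a distance of √(0.2² + 2.7²) ≈ 2.7.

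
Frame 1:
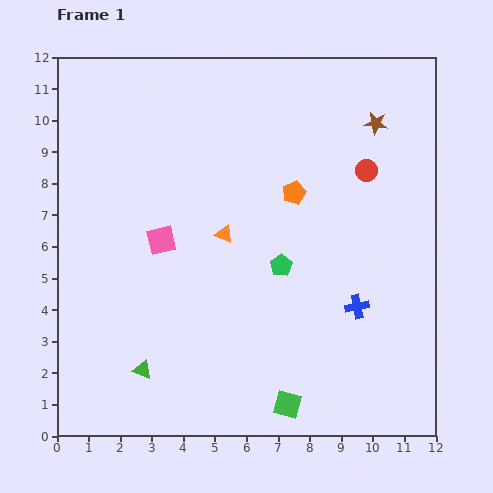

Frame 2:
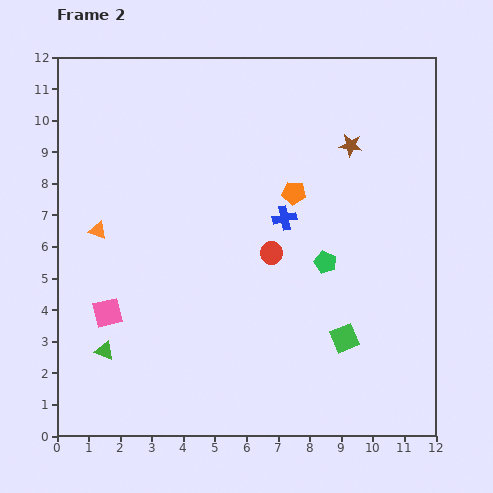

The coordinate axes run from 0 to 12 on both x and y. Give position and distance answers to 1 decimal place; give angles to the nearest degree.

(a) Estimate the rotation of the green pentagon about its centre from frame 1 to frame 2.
17° counter-clockwise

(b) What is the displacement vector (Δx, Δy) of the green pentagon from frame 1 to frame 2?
(1.4, 0.1)

The green pentagon was at (7.1, 5.4) in frame 1 and (8.5, 5.5) in frame 2.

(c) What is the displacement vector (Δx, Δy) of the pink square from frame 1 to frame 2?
(-1.7, -2.3)

The pink square was at (3.3, 6.2) in frame 1 and (1.6, 3.9) in frame 2.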